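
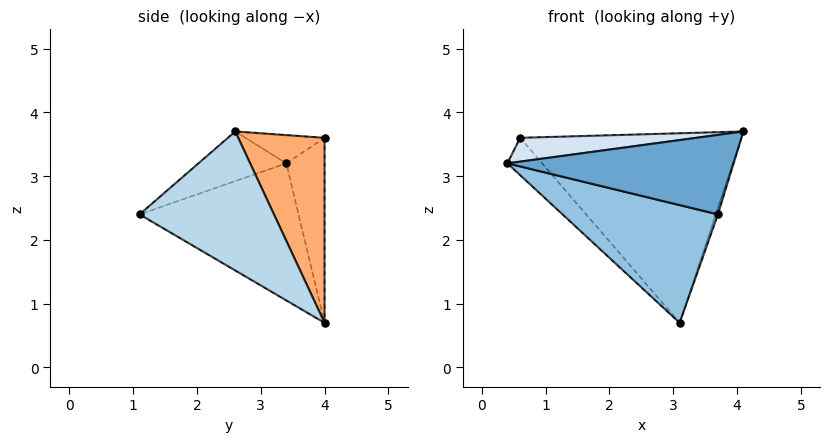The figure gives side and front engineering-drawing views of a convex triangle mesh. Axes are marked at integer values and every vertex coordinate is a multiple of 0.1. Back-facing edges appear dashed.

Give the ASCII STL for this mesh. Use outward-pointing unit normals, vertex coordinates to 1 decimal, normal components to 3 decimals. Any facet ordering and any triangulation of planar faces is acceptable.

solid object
 facet normal -0.233 -0.601 0.765
  outer loop
   vertex 3.7 1.1 2.4
   vertex 4.1 2.6 3.7
   vertex 0.4 3.4 3.2
  endloop
 endfacet
 facet normal -0.521 -0.509 -0.685
  outer loop
   vertex 3.1 4.0 0.7
   vertex 3.7 1.1 2.4
   vertex 0.4 3.4 3.2
  endloop
 endfacet
 facet normal 0.951 0.015 -0.310
  outer loop
   vertex 3.1 4.0 0.7
   vertex 4.1 2.6 3.7
   vertex 3.7 1.1 2.4
  endloop
 endfacet
 facet normal -0.220 -0.489 0.844
  outer loop
   vertex 0.6 4.0 3.6
   vertex 0.4 3.4 3.2
   vertex 4.1 2.6 3.7
  endloop
 endfacet
 facet normal -0.624 0.567 -0.538
  outer loop
   vertex 0.6 4.0 3.6
   vertex 3.1 4.0 0.7
   vertex 0.4 3.4 3.2
  endloop
 endfacet
 facet normal 0.347 0.889 0.299
  outer loop
   vertex 0.6 4.0 3.6
   vertex 4.1 2.6 3.7
   vertex 3.1 4.0 0.7
  endloop
 endfacet
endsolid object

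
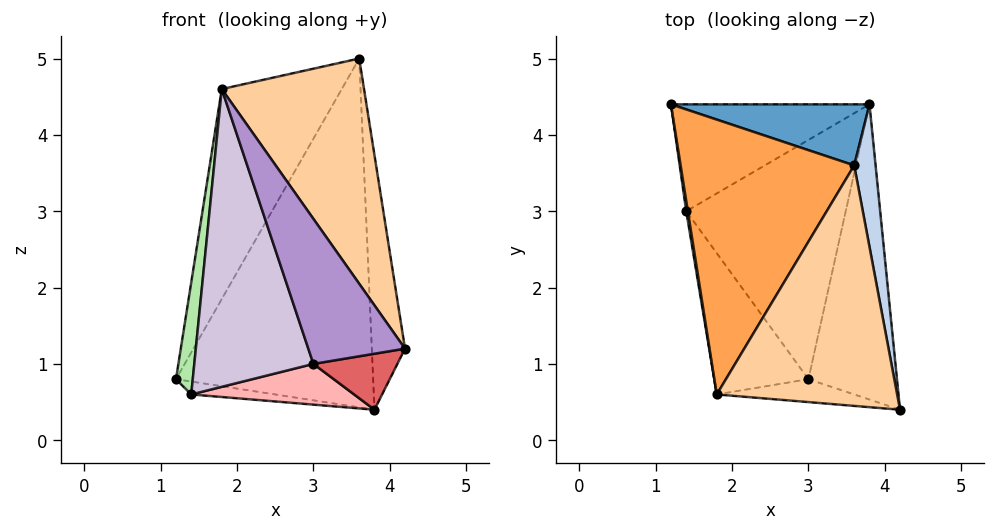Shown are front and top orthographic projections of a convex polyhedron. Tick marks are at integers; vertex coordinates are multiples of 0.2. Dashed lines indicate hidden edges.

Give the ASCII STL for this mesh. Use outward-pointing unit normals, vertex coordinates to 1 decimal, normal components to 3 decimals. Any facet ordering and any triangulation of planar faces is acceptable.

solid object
 facet normal 0.027 0.985 0.172
  outer loop
   vertex 3.6 3.6 5.0
   vertex 3.8 4.4 0.4
   vertex 1.2 4.4 0.8
  endloop
 endfacet
 facet normal 0.992 0.112 0.063
  outer loop
   vertex 3.6 3.6 5.0
   vertex 4.2 0.4 1.2
   vertex 3.8 4.4 0.4
  endloop
 endfacet
 facet normal -0.765 0.391 0.512
  outer loop
   vertex 1.8 0.6 4.6
   vertex 3.6 3.6 5.0
   vertex 1.2 4.4 0.8
  endloop
 endfacet
 facet normal 0.699 -0.489 0.522
  outer loop
   vertex 1.8 0.6 4.6
   vertex 4.2 0.4 1.2
   vertex 3.6 3.6 5.0
  endloop
 endfacet
 facet normal -0.151 0.119 -0.981
  outer loop
   vertex 1.4 3.0 0.6
   vertex 1.2 4.4 0.8
   vertex 3.8 4.4 0.4
  endloop
 endfacet
 facet normal -0.990 -0.143 0.013
  outer loop
   vertex 1.4 3.0 0.6
   vertex 1.8 0.6 4.6
   vertex 1.2 4.4 0.8
  endloop
 endfacet
 facet normal 0.101 -0.185 -0.977
  outer loop
   vertex 3.0 0.8 1.0
   vertex 3.8 4.4 0.4
   vertex 4.2 0.4 1.2
  endloop
 endfacet
 facet normal 0.016 -0.168 -0.986
  outer loop
   vertex 3.0 0.8 1.0
   vertex 1.4 3.0 0.6
   vertex 3.8 4.4 0.4
  endloop
 endfacet
 facet normal -0.290 -0.945 -0.149
  outer loop
   vertex 3.0 0.8 1.0
   vertex 4.2 0.4 1.2
   vertex 1.8 0.6 4.6
  endloop
 endfacet
 facet normal -0.750 -0.597 -0.283
  outer loop
   vertex 3.0 0.8 1.0
   vertex 1.8 0.6 4.6
   vertex 1.4 3.0 0.6
  endloop
 endfacet
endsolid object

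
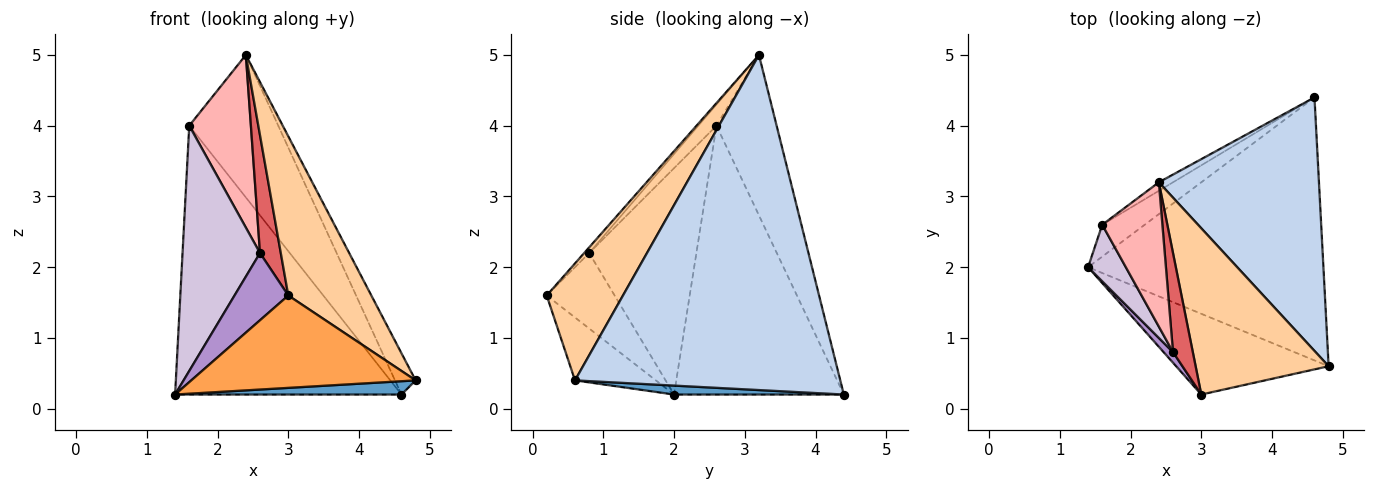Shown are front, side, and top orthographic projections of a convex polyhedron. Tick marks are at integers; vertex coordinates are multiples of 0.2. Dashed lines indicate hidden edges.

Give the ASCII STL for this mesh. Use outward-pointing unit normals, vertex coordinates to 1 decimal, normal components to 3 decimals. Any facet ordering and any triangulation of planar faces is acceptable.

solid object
 facet normal 0.038 -0.051 -0.998
  outer loop
   vertex 4.6 4.4 0.2
   vertex 4.8 0.6 0.4
   vertex 1.4 2.0 0.2
  endloop
 endfacet
 facet normal 0.900 0.070 0.430
  outer loop
   vertex 2.4 3.2 5.0
   vertex 4.8 0.6 0.4
   vertex 4.6 4.4 0.2
  endloop
 endfacet
 facet normal -0.262 -0.727 -0.635
  outer loop
   vertex 3.0 0.2 1.6
   vertex 1.4 2.0 0.2
   vertex 4.8 0.6 0.4
  endloop
 endfacet
 facet normal 0.536 -0.584 0.610
  outer loop
   vertex 3.0 0.2 1.6
   vertex 4.8 0.6 0.4
   vertex 2.4 3.2 5.0
  endloop
 endfacet
 facet normal -0.597 0.796 -0.094
  outer loop
   vertex 1.6 2.6 4.0
   vertex 4.6 4.4 0.2
   vertex 1.4 2.0 0.2
  endloop
 endfacet
 facet normal -0.559 0.828 -0.049
  outer loop
   vertex 1.6 2.6 4.0
   vertex 2.4 3.2 5.0
   vertex 4.6 4.4 0.2
  endloop
 endfacet
 facet normal -0.181 -0.753 0.633
  outer loop
   vertex 2.6 0.8 2.2
   vertex 3.0 0.2 1.6
   vertex 2.4 3.2 5.0
  endloop
 endfacet
 facet normal -0.221 -0.748 0.626
  outer loop
   vertex 2.6 0.8 2.2
   vertex 2.4 3.2 5.0
   vertex 1.6 2.6 4.0
  endloop
 endfacet
 facet normal -0.780 -0.618 0.098
  outer loop
   vertex 2.6 0.8 2.2
   vertex 1.4 2.0 0.2
   vertex 3.0 0.2 1.6
  endloop
 endfacet
 facet normal -0.803 -0.580 0.134
  outer loop
   vertex 2.6 0.8 2.2
   vertex 1.6 2.6 4.0
   vertex 1.4 2.0 0.2
  endloop
 endfacet
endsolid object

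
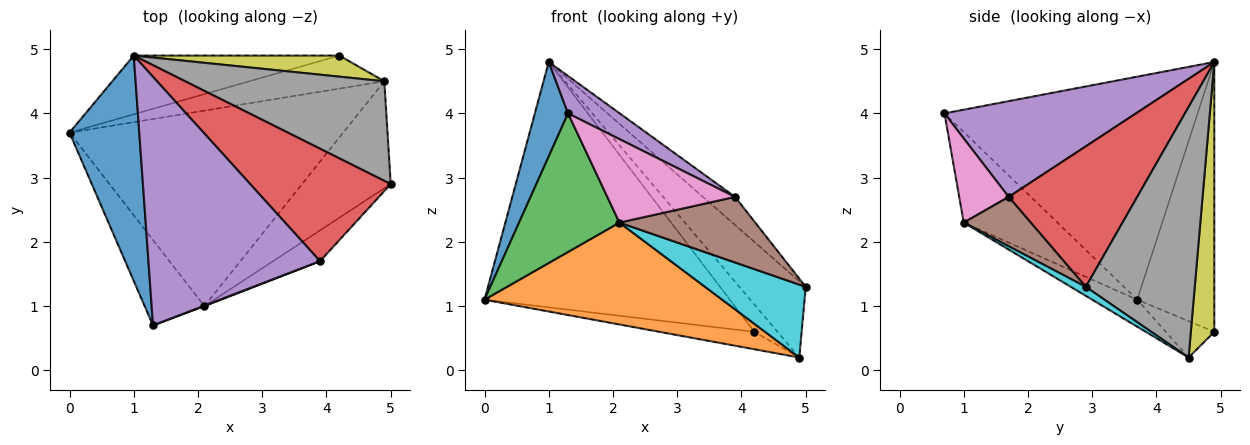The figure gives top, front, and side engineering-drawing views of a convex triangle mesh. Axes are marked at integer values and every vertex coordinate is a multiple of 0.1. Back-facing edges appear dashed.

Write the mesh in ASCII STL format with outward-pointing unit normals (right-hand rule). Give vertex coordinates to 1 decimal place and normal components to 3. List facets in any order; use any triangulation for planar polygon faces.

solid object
 facet normal -0.947 -0.124 0.296
  outer loop
   vertex 1.0 4.9 4.8
   vertex 0.0 3.7 1.1
   vertex 1.3 0.7 4.0
  endloop
 endfacet
 facet normal -0.292 0.930 -0.223
  outer loop
   vertex 4.2 4.9 0.6
   vertex 0.0 3.7 1.1
   vertex 1.0 4.9 4.8
  endloop
 endfacet
 facet normal -0.622 -0.666 -0.410
  outer loop
   vertex 2.1 1.0 2.3
   vertex 1.3 0.7 4.0
   vertex 0.0 3.7 1.1
  endloop
 endfacet
 facet normal 0.696 0.174 0.696
  outer loop
   vertex 3.9 1.7 2.7
   vertex 5.0 2.9 1.3
   vertex 1.0 4.9 4.8
  endloop
 endfacet
 facet normal 0.483 -0.130 0.866
  outer loop
   vertex 3.9 1.7 2.7
   vertex 1.0 4.9 4.8
   vertex 1.3 0.7 4.0
  endloop
 endfacet
 facet normal 0.408 -0.827 -0.388
  outer loop
   vertex 3.9 1.7 2.7
   vertex 2.1 1.0 2.3
   vertex 5.0 2.9 1.3
  endloop
 endfacet
 facet normal 0.361 -0.932 0.006
  outer loop
   vertex 3.9 1.7 2.7
   vertex 1.3 0.7 4.0
   vertex 2.1 1.0 2.3
  endloop
 endfacet
 facet normal 0.707 0.430 0.562
  outer loop
   vertex 4.9 4.5 0.2
   vertex 1.0 4.9 4.8
   vertex 5.0 2.9 1.3
  endloop
 endfacet
 facet normal 0.625 0.618 0.476
  outer loop
   vertex 4.9 4.5 0.2
   vertex 4.2 4.9 0.6
   vertex 1.0 4.9 4.8
  endloop
 endfacet
 facet normal 0.084 -0.561 -0.824
  outer loop
   vertex 4.9 4.5 0.2
   vertex 5.0 2.9 1.3
   vertex 2.1 1.0 2.3
  endloop
 endfacet
 facet normal -0.232 0.454 -0.860
  outer loop
   vertex 4.9 4.5 0.2
   vertex 0.0 3.7 1.1
   vertex 4.2 4.9 0.6
  endloop
 endfacet
 facet normal -0.087 -0.460 -0.883
  outer loop
   vertex 4.9 4.5 0.2
   vertex 2.1 1.0 2.3
   vertex 0.0 3.7 1.1
  endloop
 endfacet
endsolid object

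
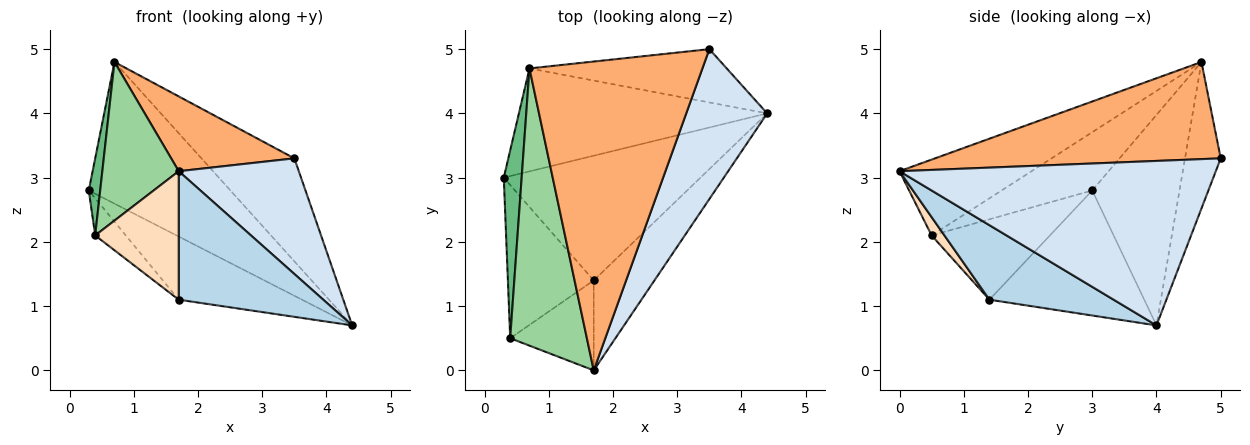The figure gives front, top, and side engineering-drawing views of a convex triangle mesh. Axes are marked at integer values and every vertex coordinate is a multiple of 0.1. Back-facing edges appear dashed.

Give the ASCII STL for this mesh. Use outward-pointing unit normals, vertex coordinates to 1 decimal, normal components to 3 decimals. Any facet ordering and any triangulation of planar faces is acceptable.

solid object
 facet normal -0.446 0.724 -0.526
  outer loop
   vertex 0.7 4.7 4.8
   vertex 4.4 4.0 0.7
   vertex 0.3 3.0 2.8
  endloop
 endfacet
 facet normal -0.493 0.393 -0.776
  outer loop
   vertex 1.7 1.4 1.1
   vertex 0.3 3.0 2.8
   vertex 4.4 4.0 0.7
  endloop
 endfacet
 facet normal 0.576 -0.670 -0.469
  outer loop
   vertex 1.7 1.4 1.1
   vertex 4.4 4.0 0.7
   vertex 1.7 0.0 3.1
  endloop
 endfacet
 facet normal 0.849 -0.322 0.418
  outer loop
   vertex 3.5 5.0 3.3
   vertex 1.7 0.0 3.1
   vertex 4.4 4.0 0.7
  endloop
 endfacet
 facet normal -0.323 0.840 -0.435
  outer loop
   vertex 3.5 5.0 3.3
   vertex 4.4 4.0 0.7
   vertex 0.7 4.7 4.8
  endloop
 endfacet
 facet normal 0.479 -0.207 0.853
  outer loop
   vertex 3.5 5.0 3.3
   vertex 0.7 4.7 4.8
   vertex 1.7 0.0 3.1
  endloop
 endfacet
 facet normal -0.673 0.174 -0.719
  outer loop
   vertex 0.4 0.5 2.1
   vertex 0.3 3.0 2.8
   vertex 1.7 1.4 1.1
  endloop
 endfacet
 facet normal 0.125 -0.813 -0.569
  outer loop
   vertex 0.4 0.5 2.1
   vertex 1.7 1.4 1.1
   vertex 1.7 0.0 3.1
  endloop
 endfacet
 facet normal -0.949 -0.120 0.291
  outer loop
   vertex 0.4 0.5 2.1
   vertex 0.7 4.7 4.8
   vertex 0.3 3.0 2.8
  endloop
 endfacet
 facet normal -0.651 -0.377 0.659
  outer loop
   vertex 0.4 0.5 2.1
   vertex 1.7 0.0 3.1
   vertex 0.7 4.7 4.8
  endloop
 endfacet
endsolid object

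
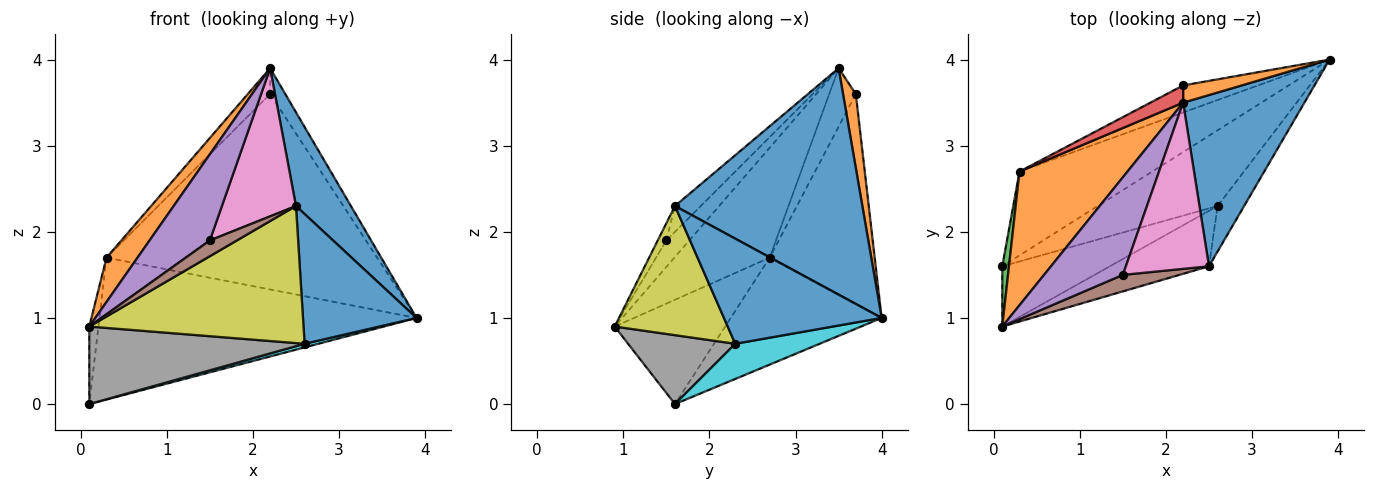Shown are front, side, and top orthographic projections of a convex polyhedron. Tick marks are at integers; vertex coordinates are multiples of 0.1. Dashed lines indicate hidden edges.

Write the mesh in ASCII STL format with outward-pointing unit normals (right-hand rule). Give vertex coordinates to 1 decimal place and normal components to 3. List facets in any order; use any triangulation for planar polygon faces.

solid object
 facet normal 0.853 -0.250 0.457
  outer loop
   vertex 2.5 1.6 2.3
   vertex 3.9 4.0 1.0
   vertex 2.2 3.5 3.9
  endloop
 endfacet
 facet normal -0.695 -0.226 0.682
  outer loop
   vertex 0.3 2.7 1.7
   vertex 0.1 0.9 0.9
   vertex 2.2 3.5 3.9
  endloop
 endfacet
 facet normal -0.995 0.082 0.064
  outer loop
   vertex 0.3 2.7 1.7
   vertex 0.1 1.6 0.0
   vertex 0.1 0.9 0.9
  endloop
 endfacet
 facet normal -0.379 0.797 -0.471
  outer loop
   vertex 0.3 2.7 1.7
   vertex 3.9 4.0 1.0
   vertex 0.1 1.6 0.0
  endloop
 endfacet
 facet normal -0.244 -0.642 0.727
  outer loop
   vertex 1.5 1.5 1.9
   vertex 2.2 3.5 3.9
   vertex 0.1 0.9 0.9
  endloop
 endfacet
 facet normal -0.215 -0.675 0.706
  outer loop
   vertex 1.5 1.5 1.9
   vertex 0.1 0.9 0.9
   vertex 2.5 1.6 2.3
  endloop
 endfacet
 facet normal -0.226 -0.648 0.727
  outer loop
   vertex 1.5 1.5 1.9
   vertex 2.5 1.6 2.3
   vertex 2.2 3.5 3.9
  endloop
 endfacet
 facet normal 0.366 -0.735 -0.571
  outer loop
   vertex 2.6 2.3 0.7
   vertex 0.1 0.9 0.9
   vertex 0.1 1.6 0.0
  endloop
 endfacet
 facet normal 0.439 -0.833 -0.337
  outer loop
   vertex 2.6 2.3 0.7
   vertex 2.5 1.6 2.3
   vertex 0.1 0.9 0.9
  endloop
 endfacet
 facet normal 0.281 -0.046 -0.959
  outer loop
   vertex 2.6 2.3 0.7
   vertex 0.1 1.6 0.0
   vertex 3.9 4.0 1.0
  endloop
 endfacet
 facet normal 0.795 -0.572 -0.201
  outer loop
   vertex 2.6 2.3 0.7
   vertex 3.9 4.0 1.0
   vertex 2.5 1.6 2.3
  endloop
 endfacet
 facet normal 0.574 0.681 0.454
  outer loop
   vertex 2.2 3.7 3.6
   vertex 2.2 3.5 3.9
   vertex 3.9 4.0 1.0
  endloop
 endfacet
 facet normal -0.359 0.925 -0.128
  outer loop
   vertex 2.2 3.7 3.6
   vertex 3.9 4.0 1.0
   vertex 0.3 2.7 1.7
  endloop
 endfacet
 facet normal -0.704 0.591 0.394
  outer loop
   vertex 2.2 3.7 3.6
   vertex 0.3 2.7 1.7
   vertex 2.2 3.5 3.9
  endloop
 endfacet
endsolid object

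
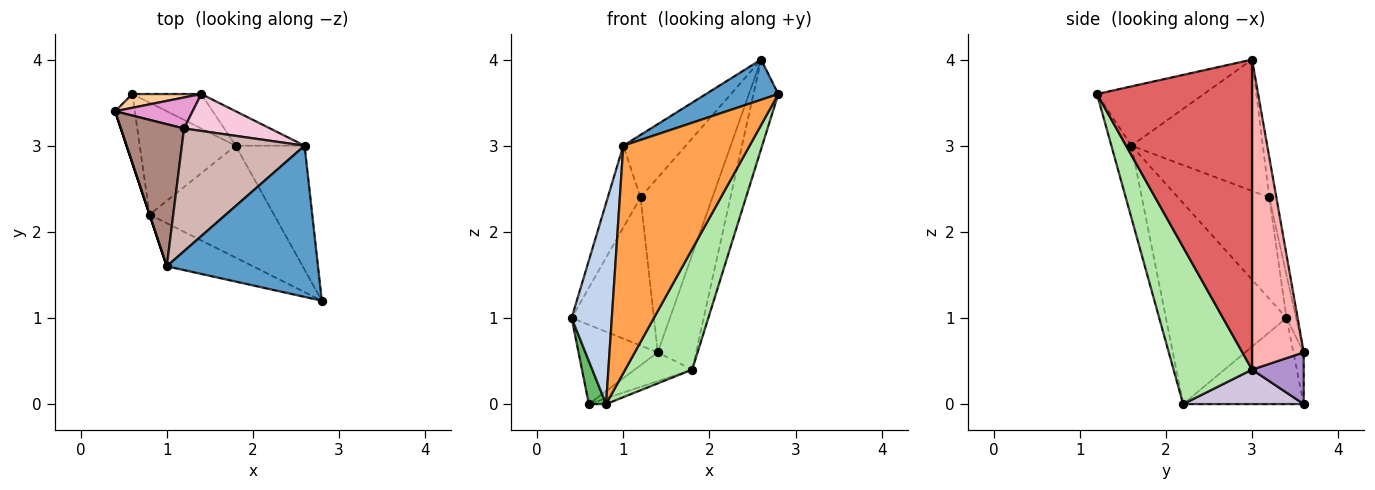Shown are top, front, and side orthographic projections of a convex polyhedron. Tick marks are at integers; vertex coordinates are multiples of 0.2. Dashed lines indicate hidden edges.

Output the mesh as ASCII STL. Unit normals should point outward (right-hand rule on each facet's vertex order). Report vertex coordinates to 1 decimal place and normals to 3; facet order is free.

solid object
 facet normal -0.355 -0.240 0.904
  outer loop
   vertex 1.0 1.6 3.0
   vertex 2.8 1.2 3.6
   vertex 2.6 3.0 4.0
  endloop
 endfacet
 facet normal -0.949 -0.316 0.000
  outer loop
   vertex 1.0 1.6 3.0
   vertex 0.4 3.4 1.0
   vertex 0.8 2.2 0.0
  endloop
 endfacet
 facet normal -0.154 -0.971 -0.184
  outer loop
   vertex 1.0 1.6 3.0
   vertex 0.8 2.2 0.0
   vertex 2.8 1.2 3.6
  endloop
 endfacet
 facet normal -0.127 0.977 0.170
  outer loop
   vertex 0.6 3.6 0.0
   vertex 0.4 3.4 1.0
   vertex 1.4 3.6 0.6
  endloop
 endfacet
 facet normal -0.966 -0.138 -0.221
  outer loop
   vertex 0.6 3.6 0.0
   vertex 0.8 2.2 0.0
   vertex 0.4 3.4 1.0
  endloop
 endfacet
 facet normal 0.651 -0.556 -0.516
  outer loop
   vertex 1.8 3.0 0.4
   vertex 2.8 1.2 3.6
   vertex 0.8 2.2 0.0
  endloop
 endfacet
 facet normal 0.964 0.155 -0.214
  outer loop
   vertex 1.8 3.0 0.4
   vertex 2.6 3.0 4.0
   vertex 2.8 1.2 3.6
  endloop
 endfacet
 facet normal 0.791 0.586 -0.176
  outer loop
   vertex 1.8 3.0 0.4
   vertex 1.4 3.6 0.6
   vertex 2.6 3.0 4.0
  endloop
 endfacet
 facet normal 0.499 0.555 -0.666
  outer loop
   vertex 1.8 3.0 0.4
   vertex 0.6 3.6 0.0
   vertex 1.4 3.6 0.6
  endloop
 endfacet
 facet normal 0.337 0.048 -0.940
  outer loop
   vertex 1.8 3.0 0.4
   vertex 0.8 2.2 0.0
   vertex 0.6 3.6 0.0
  endloop
 endfacet
 facet normal -0.812 0.291 0.506
  outer loop
   vertex 1.2 3.2 2.4
   vertex 0.4 3.4 1.0
   vertex 1.0 1.6 3.0
  endloop
 endfacet
 facet normal -0.690 0.328 0.645
  outer loop
   vertex 1.2 3.2 2.4
   vertex 1.0 1.6 3.0
   vertex 2.6 3.0 4.0
  endloop
 endfacet
 facet normal -0.113 0.973 0.204
  outer loop
   vertex 1.2 3.2 2.4
   vertex 1.4 3.6 0.6
   vertex 0.4 3.4 1.0
  endloop
 endfacet
 facet normal -0.096 0.974 0.206
  outer loop
   vertex 1.2 3.2 2.4
   vertex 2.6 3.0 4.0
   vertex 1.4 3.6 0.6
  endloop
 endfacet
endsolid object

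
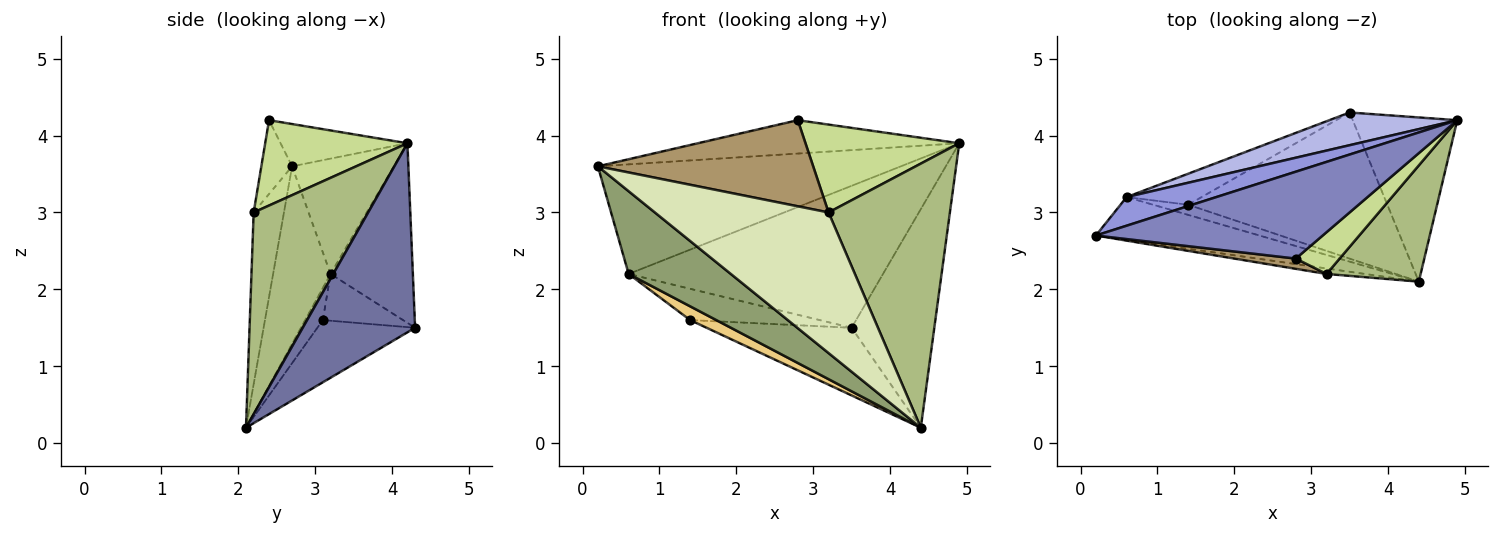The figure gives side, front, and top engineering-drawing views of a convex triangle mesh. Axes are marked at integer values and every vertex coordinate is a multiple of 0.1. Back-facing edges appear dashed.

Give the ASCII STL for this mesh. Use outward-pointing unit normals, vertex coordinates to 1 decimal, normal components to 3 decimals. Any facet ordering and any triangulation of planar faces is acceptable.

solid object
 facet normal 0.736 0.541 -0.407
  outer loop
   vertex 3.5 4.3 1.5
   vertex 4.9 4.2 3.9
   vertex 4.4 2.1 0.2
  endloop
 endfacet
 facet normal -0.171 0.353 0.920
  outer loop
   vertex 2.8 2.4 4.2
   vertex 4.9 4.2 3.9
   vertex 0.2 2.7 3.6
  endloop
 endfacet
 facet normal -0.309 0.920 0.240
  outer loop
   vertex 0.6 3.2 2.2
   vertex 0.2 2.7 3.6
   vertex 4.9 4.2 3.9
  endloop
 endfacet
 facet normal -0.301 0.929 0.214
  outer loop
   vertex 0.6 3.2 2.2
   vertex 4.9 4.2 3.9
   vertex 3.5 4.3 1.5
  endloop
 endfacet
 facet normal -0.447 -0.795 -0.411
  outer loop
   vertex 0.6 3.2 2.2
   vertex 4.4 2.1 0.2
   vertex 0.2 2.7 3.6
  endloop
 endfacet
 facet normal 0.654 -0.693 0.305
  outer loop
   vertex 3.2 2.2 3.0
   vertex 4.4 2.1 0.2
   vertex 4.9 4.2 3.9
  endloop
 endfacet
 facet normal 0.641 -0.693 0.329
  outer loop
   vertex 3.2 2.2 3.0
   vertex 4.9 4.2 3.9
   vertex 2.8 2.4 4.2
  endloop
 endfacet
 facet normal -0.172 -0.984 -0.038
  outer loop
   vertex 3.2 2.2 3.0
   vertex 0.2 2.7 3.6
   vertex 4.4 2.1 0.2
  endloop
 endfacet
 facet normal -0.140 -0.983 0.117
  outer loop
   vertex 3.2 2.2 3.0
   vertex 2.8 2.4 4.2
   vertex 0.2 2.7 3.6
  endloop
 endfacet
 facet normal -0.273 0.404 -0.873
  outer loop
   vertex 1.4 3.1 1.6
   vertex 3.5 4.3 1.5
   vertex 4.4 2.1 0.2
  endloop
 endfacet
 facet normal -0.479 -0.707 -0.520
  outer loop
   vertex 1.4 3.1 1.6
   vertex 4.4 2.1 0.2
   vertex 0.6 3.2 2.2
  endloop
 endfacet
 facet normal -0.402 0.650 -0.645
  outer loop
   vertex 1.4 3.1 1.6
   vertex 0.6 3.2 2.2
   vertex 3.5 4.3 1.5
  endloop
 endfacet
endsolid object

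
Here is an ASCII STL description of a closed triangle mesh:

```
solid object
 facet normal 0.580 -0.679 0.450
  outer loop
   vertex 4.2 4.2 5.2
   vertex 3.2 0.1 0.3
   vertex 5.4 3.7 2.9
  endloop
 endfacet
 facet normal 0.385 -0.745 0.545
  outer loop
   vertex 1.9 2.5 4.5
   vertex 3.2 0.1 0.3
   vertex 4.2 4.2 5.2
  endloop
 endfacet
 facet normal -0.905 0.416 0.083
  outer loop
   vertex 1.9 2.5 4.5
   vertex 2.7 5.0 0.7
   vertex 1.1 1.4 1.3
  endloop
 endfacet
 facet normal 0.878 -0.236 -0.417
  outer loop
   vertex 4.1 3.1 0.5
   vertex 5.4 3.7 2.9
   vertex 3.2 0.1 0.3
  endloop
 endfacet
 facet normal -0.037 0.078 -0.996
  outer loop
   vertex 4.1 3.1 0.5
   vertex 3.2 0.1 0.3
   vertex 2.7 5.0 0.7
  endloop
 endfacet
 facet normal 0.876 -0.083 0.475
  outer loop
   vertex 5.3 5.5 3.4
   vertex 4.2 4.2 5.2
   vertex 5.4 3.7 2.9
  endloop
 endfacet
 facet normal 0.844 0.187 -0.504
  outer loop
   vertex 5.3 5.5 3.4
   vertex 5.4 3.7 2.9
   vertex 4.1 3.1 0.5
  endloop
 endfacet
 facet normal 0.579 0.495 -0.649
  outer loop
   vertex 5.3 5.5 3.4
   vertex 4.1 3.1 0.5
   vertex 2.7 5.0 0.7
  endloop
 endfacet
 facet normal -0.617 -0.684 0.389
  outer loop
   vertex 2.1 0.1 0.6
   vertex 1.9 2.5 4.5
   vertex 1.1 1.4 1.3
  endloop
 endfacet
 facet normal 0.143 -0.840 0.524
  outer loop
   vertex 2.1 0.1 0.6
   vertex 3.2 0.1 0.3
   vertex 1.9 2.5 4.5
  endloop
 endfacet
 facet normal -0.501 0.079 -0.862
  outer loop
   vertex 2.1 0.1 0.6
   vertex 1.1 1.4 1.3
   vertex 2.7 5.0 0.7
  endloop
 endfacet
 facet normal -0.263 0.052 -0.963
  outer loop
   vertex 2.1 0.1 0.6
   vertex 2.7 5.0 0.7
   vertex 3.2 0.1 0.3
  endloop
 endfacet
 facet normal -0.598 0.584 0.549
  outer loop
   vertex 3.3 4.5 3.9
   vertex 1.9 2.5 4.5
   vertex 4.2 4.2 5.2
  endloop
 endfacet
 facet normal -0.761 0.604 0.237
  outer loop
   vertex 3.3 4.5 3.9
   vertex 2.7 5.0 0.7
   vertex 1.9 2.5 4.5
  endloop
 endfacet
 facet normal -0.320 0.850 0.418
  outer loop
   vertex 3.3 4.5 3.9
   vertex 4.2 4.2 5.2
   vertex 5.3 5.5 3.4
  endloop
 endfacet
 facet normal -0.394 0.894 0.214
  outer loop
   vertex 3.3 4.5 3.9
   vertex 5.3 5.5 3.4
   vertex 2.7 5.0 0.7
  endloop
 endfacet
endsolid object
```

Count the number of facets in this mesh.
16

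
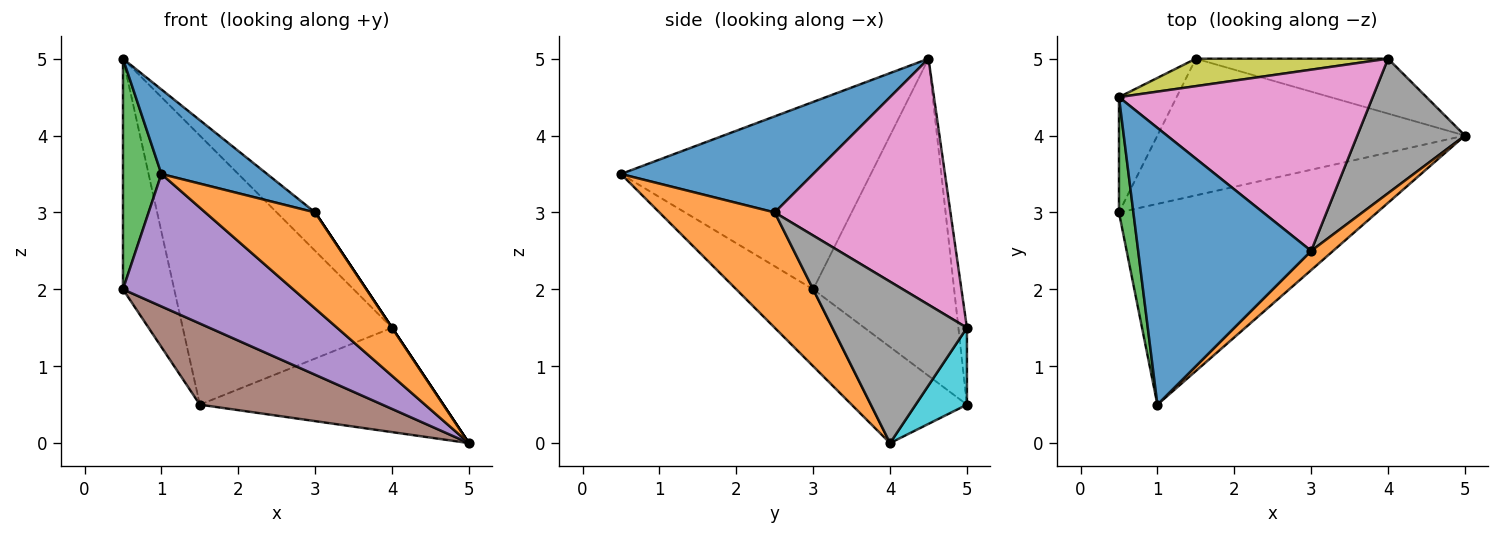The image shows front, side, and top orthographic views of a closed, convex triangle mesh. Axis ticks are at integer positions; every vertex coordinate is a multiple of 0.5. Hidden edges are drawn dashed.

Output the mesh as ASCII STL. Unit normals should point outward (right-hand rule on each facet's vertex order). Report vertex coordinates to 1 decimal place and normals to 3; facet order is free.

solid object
 facet normal 0.469 -0.258 0.845
  outer loop
   vertex 3.0 2.5 3.0
   vertex 0.5 4.5 5.0
   vertex 1.0 0.5 3.5
  endloop
 endfacet
 facet normal 0.717 -0.683 0.137
  outer loop
   vertex 3.0 2.5 3.0
   vertex 1.0 0.5 3.5
   vertex 5.0 4.0 0.0
  endloop
 endfacet
 facet normal -0.986 -0.152 0.076
  outer loop
   vertex 0.5 3.0 2.0
   vertex 1.0 0.5 3.5
   vertex 0.5 4.5 5.0
  endloop
 endfacet
 facet normal -0.926 0.337 -0.168
  outer loop
   vertex 0.5 3.0 2.0
   vertex 0.5 4.5 5.0
   vertex 1.5 5.0 0.5
  endloop
 endfacet
 facet normal -0.241 -0.534 -0.810
  outer loop
   vertex 0.5 3.0 2.0
   vertex 5.0 4.0 0.0
   vertex 1.0 0.5 3.5
  endloop
 endfacet
 facet normal -0.259 -0.493 -0.830
  outer loop
   vertex 0.5 3.0 2.0
   vertex 1.5 5.0 0.5
   vertex 5.0 4.0 0.0
  endloop
 endfacet
 facet normal 0.688 0.151 0.710
  outer loop
   vertex 4.0 5.0 1.5
   vertex 0.5 4.5 5.0
   vertex 3.0 2.5 3.0
  endloop
 endfacet
 facet normal 0.832 0.000 0.555
  outer loop
   vertex 4.0 5.0 1.5
   vertex 3.0 2.5 3.0
   vertex 5.0 4.0 0.0
  endloop
 endfacet
 facet normal -0.041 0.994 0.101
  outer loop
   vertex 4.0 5.0 1.5
   vertex 1.5 5.0 0.5
   vertex 0.5 4.5 5.0
  endloop
 endfacet
 facet normal 0.183 0.870 -0.458
  outer loop
   vertex 4.0 5.0 1.5
   vertex 5.0 4.0 0.0
   vertex 1.5 5.0 0.5
  endloop
 endfacet
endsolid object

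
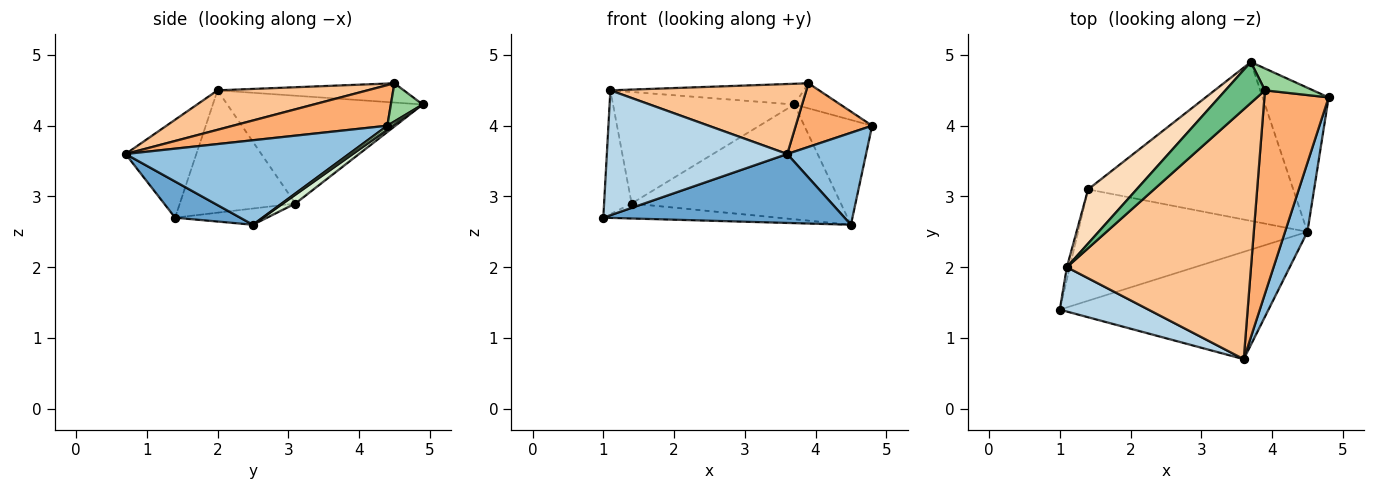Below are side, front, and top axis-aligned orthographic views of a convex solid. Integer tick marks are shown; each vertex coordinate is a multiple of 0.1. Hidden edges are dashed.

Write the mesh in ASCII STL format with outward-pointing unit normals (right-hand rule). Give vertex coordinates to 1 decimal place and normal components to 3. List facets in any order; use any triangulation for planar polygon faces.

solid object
 facet normal 0.144 -0.535 -0.833
  outer loop
   vertex 4.5 2.5 2.6
   vertex 3.6 0.7 3.6
   vertex 1.0 1.4 2.7
  endloop
 endfacet
 facet normal 0.915 -0.323 0.242
  outer loop
   vertex 4.5 2.5 2.6
   vertex 4.8 4.4 4.0
   vertex 3.6 0.7 3.6
  endloop
 endfacet
 facet normal -0.347 -0.884 0.314
  outer loop
   vertex 1.1 2.0 4.5
   vertex 1.0 1.4 2.7
   vertex 3.6 0.7 3.6
  endloop
 endfacet
 facet normal -0.973 0.232 -0.023
  outer loop
   vertex 1.4 3.1 2.9
   vertex 1.0 1.4 2.7
   vertex 1.1 2.0 4.5
  endloop
 endfacet
 facet normal -0.070 0.133 -0.989
  outer loop
   vertex 1.4 3.1 2.9
   vertex 4.5 2.5 2.6
   vertex 1.0 1.4 2.7
  endloop
 endfacet
 facet normal 0.516 -0.256 0.817
  outer loop
   vertex 3.9 4.5 4.6
   vertex 3.6 0.7 3.6
   vertex 4.8 4.4 4.0
  endloop
 endfacet
 facet normal 0.202 -0.264 0.943
  outer loop
   vertex 3.9 4.5 4.6
   vertex 1.1 2.0 4.5
   vertex 3.6 0.7 3.6
  endloop
 endfacet
 facet normal -0.696 0.646 0.313
  outer loop
   vertex 3.7 4.9 4.3
   vertex 1.4 3.1 2.9
   vertex 1.1 2.0 4.5
  endloop
 endfacet
 facet normal -0.399 0.414 0.818
  outer loop
   vertex 3.7 4.9 4.3
   vertex 1.1 2.0 4.5
   vertex 3.9 4.5 4.6
  endloop
 endfacet
 facet normal 0.463 0.668 0.583
  outer loop
   vertex 3.7 4.9 4.3
   vertex 3.9 4.5 4.6
   vertex 4.8 4.4 4.0
  endloop
 endfacet
 facet normal 0.047 0.588 -0.808
  outer loop
   vertex 3.7 4.9 4.3
   vertex 4.8 4.4 4.0
   vertex 4.5 2.5 2.6
  endloop
 endfacet
 facet normal 0.035 0.585 -0.810
  outer loop
   vertex 3.7 4.9 4.3
   vertex 4.5 2.5 2.6
   vertex 1.4 3.1 2.9
  endloop
 endfacet
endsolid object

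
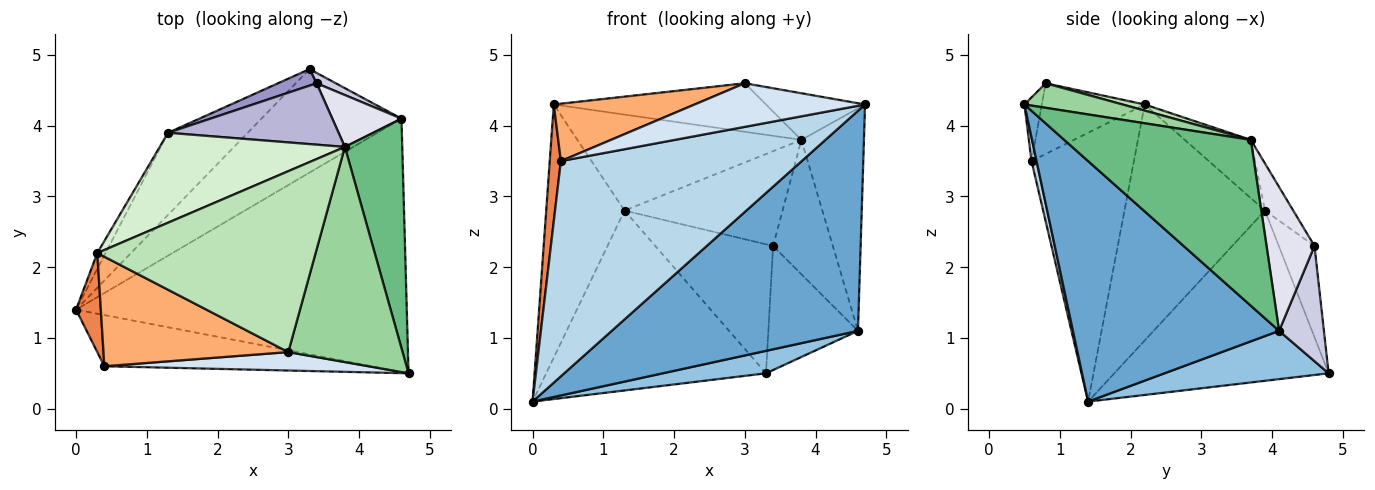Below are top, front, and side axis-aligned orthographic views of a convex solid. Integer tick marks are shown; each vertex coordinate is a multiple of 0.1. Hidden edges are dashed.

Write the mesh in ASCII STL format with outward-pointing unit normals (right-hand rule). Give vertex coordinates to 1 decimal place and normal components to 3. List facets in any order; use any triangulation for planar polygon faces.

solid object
 facet normal 0.481 -0.575 -0.662
  outer loop
   vertex 4.6 4.1 1.1
   vertex 4.7 0.5 4.3
   vertex 0.0 1.4 0.1
  endloop
 endfacet
 facet normal 0.319 -0.201 -0.926
  outer loop
   vertex 4.6 4.1 1.1
   vertex 0.0 1.4 0.1
   vertex 3.3 4.8 0.5
  endloop
 endfacet
 facet normal 0.020 -0.973 -0.231
  outer loop
   vertex 0.4 0.6 3.5
   vertex 0.0 1.4 0.1
   vertex 4.7 0.5 4.3
  endloop
 endfacet
 facet normal -0.093 -0.917 0.388
  outer loop
   vertex 0.4 0.6 3.5
   vertex 4.7 0.5 4.3
   vertex 3.0 0.8 4.6
  endloop
 endfacet
 facet normal -0.990 -0.107 0.091
  outer loop
   vertex 0.4 0.6 3.5
   vertex 0.3 2.2 4.3
   vertex 0.0 1.4 0.1
  endloop
 endfacet
 facet normal -0.321 -0.440 0.839
  outer loop
   vertex 0.4 0.6 3.5
   vertex 3.0 0.8 4.6
   vertex 0.3 2.2 4.3
  endloop
 endfacet
 facet normal -0.664 0.681 -0.311
  outer loop
   vertex 1.3 3.9 2.8
   vertex 3.3 4.8 0.5
   vertex 0.0 1.4 0.1
  endloop
 endfacet
 facet normal -0.873 0.487 -0.030
  outer loop
   vertex 1.3 3.9 2.8
   vertex 0.0 1.4 0.1
   vertex 0.3 2.2 4.3
  endloop
 endfacet
 facet normal 0.901 0.302 0.312
  outer loop
   vertex 3.8 3.7 3.8
   vertex 4.7 0.5 4.3
   vertex 4.6 4.1 1.1
  endloop
 endfacet
 facet normal 0.205 0.207 0.956
  outer loop
   vertex 3.8 3.7 3.8
   vertex 3.0 0.8 4.6
   vertex 4.7 0.5 4.3
  endloop
 endfacet
 facet normal 0.027 0.259 0.966
  outer loop
   vertex 3.8 3.7 3.8
   vertex 0.3 2.2 4.3
   vertex 3.0 0.8 4.6
  endloop
 endfacet
 facet normal -0.210 0.713 0.668
  outer loop
   vertex 3.8 3.7 3.8
   vertex 1.3 3.9 2.8
   vertex 0.3 2.2 4.3
  endloop
 endfacet
 facet normal -0.288 0.950 0.122
  outer loop
   vertex 3.4 4.6 2.3
   vertex 3.3 4.8 0.5
   vertex 1.3 3.9 2.8
  endloop
 endfacet
 facet normal -0.149 0.830 0.538
  outer loop
   vertex 3.4 4.6 2.3
   vertex 1.3 3.9 2.8
   vertex 3.8 3.7 3.8
  endloop
 endfacet
 facet normal 0.446 0.892 0.074
  outer loop
   vertex 3.4 4.6 2.3
   vertex 4.6 4.1 1.1
   vertex 3.3 4.8 0.5
  endloop
 endfacet
 facet normal 0.599 0.747 0.288
  outer loop
   vertex 3.4 4.6 2.3
   vertex 3.8 3.7 3.8
   vertex 4.6 4.1 1.1
  endloop
 endfacet
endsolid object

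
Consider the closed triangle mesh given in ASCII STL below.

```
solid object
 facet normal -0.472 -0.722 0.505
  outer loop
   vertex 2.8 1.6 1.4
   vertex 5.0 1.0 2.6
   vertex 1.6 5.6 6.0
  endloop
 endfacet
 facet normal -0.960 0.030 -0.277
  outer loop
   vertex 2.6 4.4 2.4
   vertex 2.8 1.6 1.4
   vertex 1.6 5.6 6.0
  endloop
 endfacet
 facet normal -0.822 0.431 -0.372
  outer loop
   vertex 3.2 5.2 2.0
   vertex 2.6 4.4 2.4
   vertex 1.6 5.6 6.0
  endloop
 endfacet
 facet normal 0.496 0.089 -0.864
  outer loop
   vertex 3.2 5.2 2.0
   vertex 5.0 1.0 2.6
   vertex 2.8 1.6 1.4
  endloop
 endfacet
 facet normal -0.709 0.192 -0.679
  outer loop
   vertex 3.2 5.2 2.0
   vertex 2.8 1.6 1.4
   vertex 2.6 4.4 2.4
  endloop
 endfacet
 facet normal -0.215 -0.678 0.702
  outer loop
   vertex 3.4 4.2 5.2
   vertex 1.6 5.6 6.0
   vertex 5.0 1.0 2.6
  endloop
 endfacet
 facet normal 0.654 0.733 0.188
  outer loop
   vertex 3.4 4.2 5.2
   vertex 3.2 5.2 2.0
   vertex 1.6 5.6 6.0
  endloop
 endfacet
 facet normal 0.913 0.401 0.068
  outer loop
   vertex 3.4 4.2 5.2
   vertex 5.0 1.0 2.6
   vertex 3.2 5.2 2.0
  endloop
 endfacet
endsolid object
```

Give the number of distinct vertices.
6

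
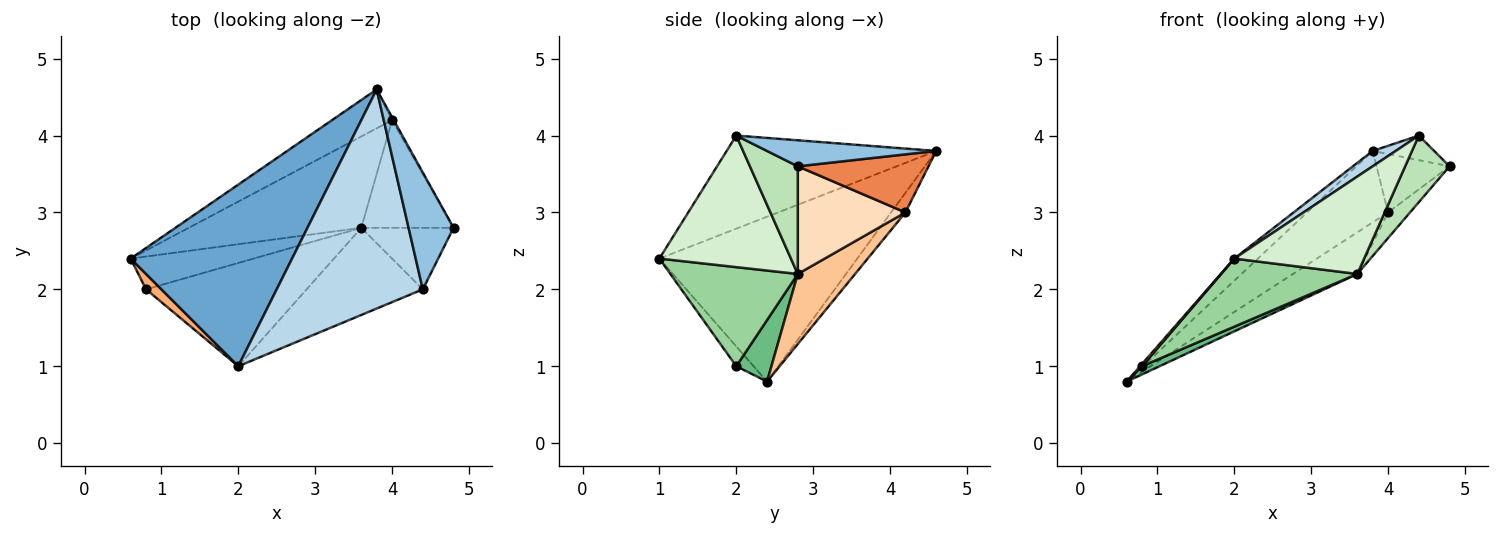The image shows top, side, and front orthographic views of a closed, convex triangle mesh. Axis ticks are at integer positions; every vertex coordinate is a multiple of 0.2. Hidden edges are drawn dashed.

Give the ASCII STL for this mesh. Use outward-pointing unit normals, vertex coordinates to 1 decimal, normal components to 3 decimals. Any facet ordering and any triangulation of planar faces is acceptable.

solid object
 facet normal -0.712 0.085 0.697
  outer loop
   vertex 2.0 1.0 2.4
   vertex 3.8 4.6 3.8
   vertex 0.6 2.4 0.8
  endloop
 endfacet
 facet normal 0.493 0.179 0.851
  outer loop
   vertex 4.4 2.0 4.0
   vertex 4.8 2.8 3.6
   vertex 3.8 4.6 3.8
  endloop
 endfacet
 facet normal -0.537 -0.059 0.842
  outer loop
   vertex 4.4 2.0 4.0
   vertex 3.8 4.6 3.8
   vertex 2.0 1.0 2.4
  endloop
 endfacet
 facet normal -0.154 0.868 -0.472
  outer loop
   vertex 4.0 4.2 3.0
   vertex 0.6 2.4 0.8
   vertex 3.8 4.6 3.8
  endloop
 endfacet
 facet normal 0.873 0.488 -0.026
  outer loop
   vertex 4.0 4.2 3.0
   vertex 3.8 4.6 3.8
   vertex 4.8 2.8 3.6
  endloop
 endfacet
 facet normal -0.786 -0.087 0.612
  outer loop
   vertex 0.8 2.0 1.0
   vertex 2.0 1.0 2.4
   vertex 0.6 2.4 0.8
  endloop
 endfacet
 facet normal 0.347 0.389 -0.854
  outer loop
   vertex 3.6 2.8 2.2
   vertex 0.6 2.4 0.8
   vertex 4.0 4.2 3.0
  endloop
 endfacet
 facet normal 0.750 0.153 -0.643
  outer loop
   vertex 3.6 2.8 2.2
   vertex 4.0 4.2 3.0
   vertex 4.8 2.8 3.6
  endloop
 endfacet
 facet normal 0.436 -0.218 -0.873
  outer loop
   vertex 3.6 2.8 2.2
   vertex 0.8 2.0 1.0
   vertex 0.6 2.4 0.8
  endloop
 endfacet
 facet normal 0.458 -0.489 -0.742
  outer loop
   vertex 3.6 2.8 2.2
   vertex 2.0 1.0 2.4
   vertex 0.8 2.0 1.0
  endloop
 endfacet
 facet normal 0.621 -0.576 -0.532
  outer loop
   vertex 3.6 2.8 2.2
   vertex 4.8 2.8 3.6
   vertex 4.4 2.0 4.0
  endloop
 endfacet
 facet normal 0.603 -0.595 -0.532
  outer loop
   vertex 3.6 2.8 2.2
   vertex 4.4 2.0 4.0
   vertex 2.0 1.0 2.4
  endloop
 endfacet
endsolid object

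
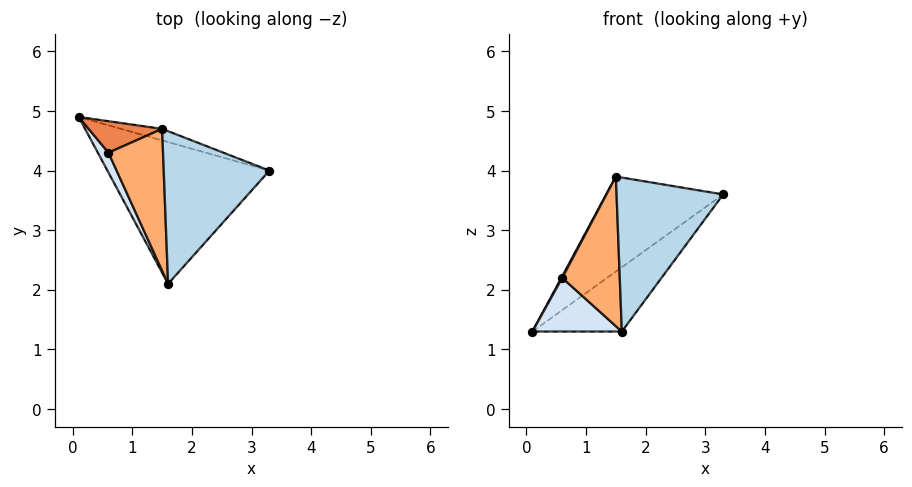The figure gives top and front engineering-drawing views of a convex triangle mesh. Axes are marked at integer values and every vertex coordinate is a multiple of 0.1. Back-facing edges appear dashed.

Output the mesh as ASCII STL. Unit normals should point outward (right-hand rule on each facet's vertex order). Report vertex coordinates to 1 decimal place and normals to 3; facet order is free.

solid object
 facet normal 0.610 0.327 -0.721
  outer loop
   vertex 1.6 2.1 1.3
   vertex 0.1 4.9 1.3
   vertex 3.3 4.0 3.6
  endloop
 endfacet
 facet normal 0.344 0.932 -0.113
  outer loop
   vertex 1.5 4.7 3.9
   vertex 3.3 4.0 3.6
   vertex 0.1 4.9 1.3
  endloop
 endfacet
 facet normal -0.157 -0.701 0.695
  outer loop
   vertex 1.5 4.7 3.9
   vertex 1.6 2.1 1.3
   vertex 3.3 4.0 3.6
  endloop
 endfacet
 facet normal -0.868 -0.465 0.172
  outer loop
   vertex 0.6 4.3 2.2
   vertex 0.1 4.9 1.3
   vertex 1.6 2.1 1.3
  endloop
 endfacet
 facet normal -0.881 -0.026 0.472
  outer loop
   vertex 0.6 4.3 2.2
   vertex 1.5 4.7 3.9
   vertex 0.1 4.9 1.3
  endloop
 endfacet
 facet normal -0.699 -0.519 0.492
  outer loop
   vertex 0.6 4.3 2.2
   vertex 1.6 2.1 1.3
   vertex 1.5 4.7 3.9
  endloop
 endfacet
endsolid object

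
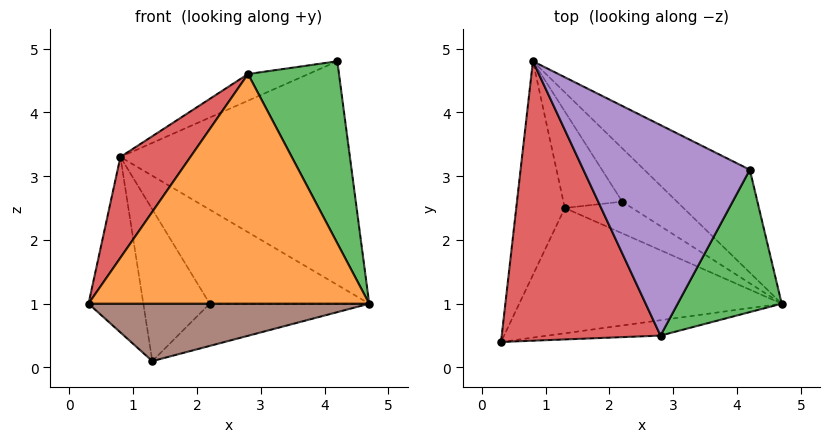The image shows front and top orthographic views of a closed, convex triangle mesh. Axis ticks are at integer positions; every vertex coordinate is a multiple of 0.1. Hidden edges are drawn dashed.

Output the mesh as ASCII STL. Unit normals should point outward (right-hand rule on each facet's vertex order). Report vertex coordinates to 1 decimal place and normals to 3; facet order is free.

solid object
 facet normal 0.538 0.766 -0.352
  outer loop
   vertex 4.2 3.1 4.8
   vertex 4.7 1.0 1.0
   vertex 0.8 4.8 3.3
  endloop
 endfacet
 facet normal 0.135 -0.989 -0.066
  outer loop
   vertex 2.8 0.5 4.6
   vertex 0.3 0.4 1.0
   vertex 4.7 1.0 1.0
  endloop
 endfacet
 facet normal 0.809 -0.463 0.362
  outer loop
   vertex 2.8 0.5 4.6
   vertex 4.7 1.0 1.0
   vertex 4.2 3.1 4.8
  endloop
 endfacet
 facet normal -0.802 -0.203 0.562
  outer loop
   vertex 2.8 0.5 4.6
   vertex 0.8 4.8 3.3
   vertex 0.3 0.4 1.0
  endloop
 endfacet
 facet normal -0.351 0.118 0.929
  outer loop
   vertex 2.8 0.5 4.6
   vertex 4.2 3.1 4.8
   vertex 0.8 4.8 3.3
  endloop
 endfacet
 facet normal 0.057 -0.416 -0.908
  outer loop
   vertex 1.3 2.5 0.1
   vertex 4.7 1.0 1.0
   vertex 0.3 0.4 1.0
  endloop
 endfacet
 facet normal -0.897 0.281 -0.342
  outer loop
   vertex 1.3 2.5 0.1
   vertex 0.3 0.4 1.0
   vertex 0.8 4.8 3.3
  endloop
 endfacet
 facet normal 0.486 0.760 -0.431
  outer loop
   vertex 2.2 2.6 1.0
   vertex 0.8 4.8 3.3
   vertex 4.7 1.0 1.0
  endloop
 endfacet
 facet normal 0.456 0.712 -0.535
  outer loop
   vertex 2.2 2.6 1.0
   vertex 4.7 1.0 1.0
   vertex 1.3 2.5 0.1
  endloop
 endfacet
 facet normal 0.405 0.771 -0.491
  outer loop
   vertex 2.2 2.6 1.0
   vertex 1.3 2.5 0.1
   vertex 0.8 4.8 3.3
  endloop
 endfacet
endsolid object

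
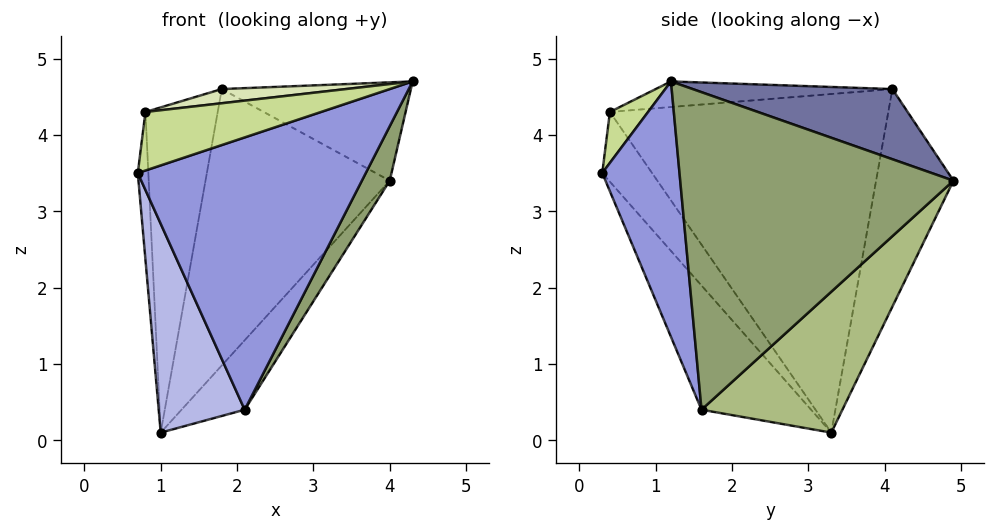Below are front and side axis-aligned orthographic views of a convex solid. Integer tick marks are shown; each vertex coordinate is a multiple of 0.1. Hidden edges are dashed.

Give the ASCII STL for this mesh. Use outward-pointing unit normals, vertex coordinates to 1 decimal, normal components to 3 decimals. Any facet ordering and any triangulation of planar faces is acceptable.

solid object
 facet normal 0.354 0.335 0.873
  outer loop
   vertex 1.8 4.1 4.6
   vertex 4.3 1.2 4.7
   vertex 4.0 4.9 3.4
  endloop
 endfacet
 facet normal -0.385 0.918 -0.095
  outer loop
   vertex 1.8 4.1 4.6
   vertex 4.0 4.9 3.4
   vertex 1.0 3.3 0.1
  endloop
 endfacet
 facet normal 0.311 -0.918 -0.245
  outer loop
   vertex 2.1 1.6 0.4
   vertex 4.3 1.2 4.7
   vertex 0.7 0.3 3.5
  endloop
 endfacet
 facet normal -0.670 -0.526 -0.523
  outer loop
   vertex 2.1 1.6 0.4
   vertex 0.7 0.3 3.5
   vertex 1.0 3.3 0.1
  endloop
 endfacet
 facet normal 0.883 -0.090 -0.460
  outer loop
   vertex 2.1 1.6 0.4
   vertex 4.0 4.9 3.4
   vertex 4.3 1.2 4.7
  endloop
 endfacet
 facet normal 0.636 0.285 -0.717
  outer loop
   vertex 2.1 1.6 0.4
   vertex 1.0 3.3 0.1
   vertex 4.0 4.9 3.4
  endloop
 endfacet
 facet normal 0.211 -0.973 0.095
  outer loop
   vertex 0.8 0.4 4.3
   vertex 0.7 0.3 3.5
   vertex 4.3 1.2 4.7
  endloop
 endfacet
 facet normal -0.101 -0.053 0.993
  outer loop
   vertex 0.8 0.4 4.3
   vertex 4.3 1.2 4.7
   vertex 1.8 4.1 4.6
  endloop
 endfacet
 facet normal -0.974 0.206 0.096
  outer loop
   vertex 0.8 0.4 4.3
   vertex 1.0 3.3 0.1
   vertex 0.7 0.3 3.5
  endloop
 endfacet
 facet normal -0.960 0.249 0.126
  outer loop
   vertex 0.8 0.4 4.3
   vertex 1.8 4.1 4.6
   vertex 1.0 3.3 0.1
  endloop
 endfacet
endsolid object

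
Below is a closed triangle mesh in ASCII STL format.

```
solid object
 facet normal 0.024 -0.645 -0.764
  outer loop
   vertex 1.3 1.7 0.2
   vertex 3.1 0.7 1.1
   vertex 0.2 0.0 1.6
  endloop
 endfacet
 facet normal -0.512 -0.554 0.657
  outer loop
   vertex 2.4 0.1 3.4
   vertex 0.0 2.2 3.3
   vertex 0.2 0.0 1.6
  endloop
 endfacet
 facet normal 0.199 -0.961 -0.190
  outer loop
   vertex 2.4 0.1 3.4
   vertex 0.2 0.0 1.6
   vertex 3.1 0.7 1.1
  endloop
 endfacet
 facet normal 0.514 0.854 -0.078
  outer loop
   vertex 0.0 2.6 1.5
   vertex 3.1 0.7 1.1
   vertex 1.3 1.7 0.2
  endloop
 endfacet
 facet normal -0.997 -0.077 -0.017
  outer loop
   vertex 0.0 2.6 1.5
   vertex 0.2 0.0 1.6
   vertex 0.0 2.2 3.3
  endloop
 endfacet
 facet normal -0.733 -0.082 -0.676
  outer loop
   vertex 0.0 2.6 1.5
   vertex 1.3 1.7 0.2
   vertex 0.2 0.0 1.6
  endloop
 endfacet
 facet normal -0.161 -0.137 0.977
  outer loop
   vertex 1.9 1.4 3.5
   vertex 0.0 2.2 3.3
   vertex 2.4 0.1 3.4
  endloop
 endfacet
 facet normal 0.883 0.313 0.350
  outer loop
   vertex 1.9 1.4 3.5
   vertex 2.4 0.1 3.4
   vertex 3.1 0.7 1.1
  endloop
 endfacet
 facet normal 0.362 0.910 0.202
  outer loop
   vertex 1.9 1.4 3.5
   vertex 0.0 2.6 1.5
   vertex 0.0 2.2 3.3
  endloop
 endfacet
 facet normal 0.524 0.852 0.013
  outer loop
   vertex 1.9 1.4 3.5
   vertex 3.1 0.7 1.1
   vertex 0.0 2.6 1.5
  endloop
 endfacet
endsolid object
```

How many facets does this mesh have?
10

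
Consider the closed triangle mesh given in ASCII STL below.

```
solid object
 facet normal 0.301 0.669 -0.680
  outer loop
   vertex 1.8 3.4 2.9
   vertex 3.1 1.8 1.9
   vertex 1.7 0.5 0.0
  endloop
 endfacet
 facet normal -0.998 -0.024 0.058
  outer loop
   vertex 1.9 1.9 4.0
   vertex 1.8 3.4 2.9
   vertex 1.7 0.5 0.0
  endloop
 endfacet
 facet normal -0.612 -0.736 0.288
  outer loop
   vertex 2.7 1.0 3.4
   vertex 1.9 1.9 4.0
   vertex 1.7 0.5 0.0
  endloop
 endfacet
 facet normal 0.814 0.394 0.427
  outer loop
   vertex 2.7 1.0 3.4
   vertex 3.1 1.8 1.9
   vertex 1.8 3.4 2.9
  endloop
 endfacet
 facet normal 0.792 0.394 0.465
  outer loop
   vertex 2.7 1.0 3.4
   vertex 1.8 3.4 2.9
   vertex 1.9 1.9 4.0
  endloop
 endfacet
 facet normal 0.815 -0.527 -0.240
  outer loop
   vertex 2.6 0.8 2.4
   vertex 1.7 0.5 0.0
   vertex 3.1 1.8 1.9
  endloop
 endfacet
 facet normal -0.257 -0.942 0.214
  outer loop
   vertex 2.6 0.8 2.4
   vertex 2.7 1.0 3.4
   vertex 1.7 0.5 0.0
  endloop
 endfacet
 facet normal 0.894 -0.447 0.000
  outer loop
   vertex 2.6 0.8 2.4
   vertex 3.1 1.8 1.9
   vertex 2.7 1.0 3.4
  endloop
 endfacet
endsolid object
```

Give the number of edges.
12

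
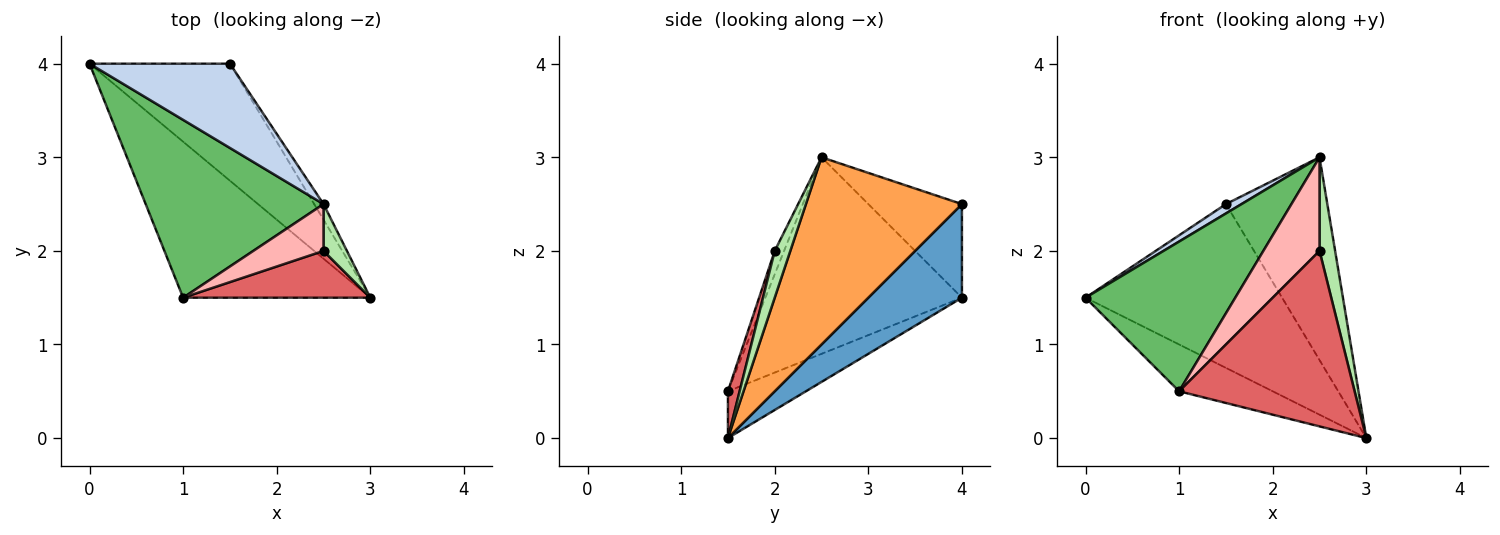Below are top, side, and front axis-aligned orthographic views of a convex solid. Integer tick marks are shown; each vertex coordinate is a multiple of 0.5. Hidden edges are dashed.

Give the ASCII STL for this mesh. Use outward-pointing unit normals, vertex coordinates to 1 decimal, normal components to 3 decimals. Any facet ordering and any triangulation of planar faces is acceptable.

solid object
 facet normal 0.361 0.759 -0.542
  outer loop
   vertex 1.5 4.0 2.5
   vertex 3.0 1.5 0.0
   vertex 0.0 4.0 1.5
  endloop
 endfacet
 facet normal -0.552 -0.092 0.829
  outer loop
   vertex 2.5 2.5 3.0
   vertex 1.5 4.0 2.5
   vertex 0.0 4.0 1.5
  endloop
 endfacet
 facet normal 0.838 0.545 -0.042
  outer loop
   vertex 2.5 2.5 3.0
   vertex 3.0 1.5 0.0
   vertex 1.5 4.0 2.5
  endloop
 endfacet
 facet normal -0.233 0.279 -0.931
  outer loop
   vertex 1.0 1.5 0.5
   vertex 0.0 4.0 1.5
   vertex 3.0 1.5 0.0
  endloop
 endfacet
 facet normal -0.646 -0.492 0.584
  outer loop
   vertex 1.0 1.5 0.5
   vertex 2.5 2.5 3.0
   vertex 0.0 4.0 1.5
  endloop
 endfacet
 facet normal 0.667 -0.667 0.333
  outer loop
   vertex 2.5 2.0 2.0
   vertex 3.0 1.5 0.0
   vertex 2.5 2.5 3.0
  endloop
 endfacet
 facet normal 0.064 -0.964 0.257
  outer loop
   vertex 2.5 2.0 2.0
   vertex 1.0 1.5 0.5
   vertex 3.0 1.5 0.0
  endloop
 endfacet
 facet normal -0.147 -0.885 0.442
  outer loop
   vertex 2.5 2.0 2.0
   vertex 2.5 2.5 3.0
   vertex 1.0 1.5 0.5
  endloop
 endfacet
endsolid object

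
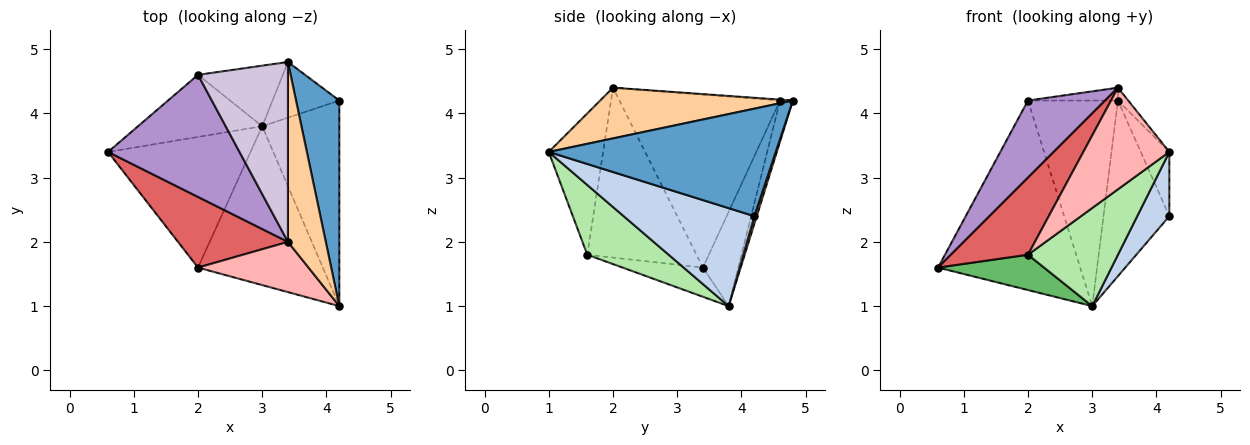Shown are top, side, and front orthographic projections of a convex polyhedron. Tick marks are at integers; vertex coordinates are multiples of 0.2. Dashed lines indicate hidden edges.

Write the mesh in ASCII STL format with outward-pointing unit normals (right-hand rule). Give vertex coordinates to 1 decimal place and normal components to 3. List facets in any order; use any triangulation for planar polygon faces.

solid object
 facet normal 0.921 0.116 0.371
  outer loop
   vertex 4.2 4.2 2.4
   vertex 3.4 4.8 4.2
   vertex 4.2 1.0 3.4
  endloop
 endfacet
 facet normal 0.772 -0.190 -0.607
  outer loop
   vertex 4.2 4.2 2.4
   vertex 4.2 1.0 3.4
   vertex 3.0 3.8 1.0
  endloop
 endfacet
 facet normal 0.035 0.953 -0.302
  outer loop
   vertex 4.2 4.2 2.4
   vertex 3.0 3.8 1.0
   vertex 3.4 4.8 4.2
  endloop
 endfacet
 facet normal 0.801 0.043 0.598
  outer loop
   vertex 3.4 2.0 4.4
   vertex 4.2 1.0 3.4
   vertex 3.4 4.8 4.2
  endloop
 endfacet
 facet normal -0.194 -0.256 -0.947
  outer loop
   vertex 2.0 1.6 1.8
   vertex 0.6 3.4 1.6
   vertex 3.0 3.8 1.0
  endloop
 endfacet
 facet normal 0.429 -0.475 -0.768
  outer loop
   vertex 2.0 1.6 1.8
   vertex 3.0 3.8 1.0
   vertex 4.2 1.0 3.4
  endloop
 endfacet
 facet normal -0.722 -0.510 0.467
  outer loop
   vertex 2.0 1.6 1.8
   vertex 3.4 2.0 4.4
   vertex 0.6 3.4 1.6
  endloop
 endfacet
 facet normal -0.493 -0.780 0.385
  outer loop
   vertex 2.0 1.6 1.8
   vertex 4.2 1.0 3.4
   vertex 3.4 2.0 4.4
  endloop
 endfacet
 facet normal -0.744 -0.357 0.565
  outer loop
   vertex 2.0 4.6 4.2
   vertex 0.6 3.4 1.6
   vertex 3.4 2.0 4.4
  endloop
 endfacet
 facet normal -0.010 0.071 0.997
  outer loop
   vertex 2.0 4.6 4.2
   vertex 3.4 2.0 4.4
   vertex 3.4 4.8 4.2
  endloop
 endfacet
 facet normal -0.230 0.925 -0.303
  outer loop
   vertex 2.0 4.6 4.2
   vertex 3.0 3.8 1.0
   vertex 0.6 3.4 1.6
  endloop
 endfacet
 facet normal -0.136 0.950 -0.280
  outer loop
   vertex 2.0 4.6 4.2
   vertex 3.4 4.8 4.2
   vertex 3.0 3.8 1.0
  endloop
 endfacet
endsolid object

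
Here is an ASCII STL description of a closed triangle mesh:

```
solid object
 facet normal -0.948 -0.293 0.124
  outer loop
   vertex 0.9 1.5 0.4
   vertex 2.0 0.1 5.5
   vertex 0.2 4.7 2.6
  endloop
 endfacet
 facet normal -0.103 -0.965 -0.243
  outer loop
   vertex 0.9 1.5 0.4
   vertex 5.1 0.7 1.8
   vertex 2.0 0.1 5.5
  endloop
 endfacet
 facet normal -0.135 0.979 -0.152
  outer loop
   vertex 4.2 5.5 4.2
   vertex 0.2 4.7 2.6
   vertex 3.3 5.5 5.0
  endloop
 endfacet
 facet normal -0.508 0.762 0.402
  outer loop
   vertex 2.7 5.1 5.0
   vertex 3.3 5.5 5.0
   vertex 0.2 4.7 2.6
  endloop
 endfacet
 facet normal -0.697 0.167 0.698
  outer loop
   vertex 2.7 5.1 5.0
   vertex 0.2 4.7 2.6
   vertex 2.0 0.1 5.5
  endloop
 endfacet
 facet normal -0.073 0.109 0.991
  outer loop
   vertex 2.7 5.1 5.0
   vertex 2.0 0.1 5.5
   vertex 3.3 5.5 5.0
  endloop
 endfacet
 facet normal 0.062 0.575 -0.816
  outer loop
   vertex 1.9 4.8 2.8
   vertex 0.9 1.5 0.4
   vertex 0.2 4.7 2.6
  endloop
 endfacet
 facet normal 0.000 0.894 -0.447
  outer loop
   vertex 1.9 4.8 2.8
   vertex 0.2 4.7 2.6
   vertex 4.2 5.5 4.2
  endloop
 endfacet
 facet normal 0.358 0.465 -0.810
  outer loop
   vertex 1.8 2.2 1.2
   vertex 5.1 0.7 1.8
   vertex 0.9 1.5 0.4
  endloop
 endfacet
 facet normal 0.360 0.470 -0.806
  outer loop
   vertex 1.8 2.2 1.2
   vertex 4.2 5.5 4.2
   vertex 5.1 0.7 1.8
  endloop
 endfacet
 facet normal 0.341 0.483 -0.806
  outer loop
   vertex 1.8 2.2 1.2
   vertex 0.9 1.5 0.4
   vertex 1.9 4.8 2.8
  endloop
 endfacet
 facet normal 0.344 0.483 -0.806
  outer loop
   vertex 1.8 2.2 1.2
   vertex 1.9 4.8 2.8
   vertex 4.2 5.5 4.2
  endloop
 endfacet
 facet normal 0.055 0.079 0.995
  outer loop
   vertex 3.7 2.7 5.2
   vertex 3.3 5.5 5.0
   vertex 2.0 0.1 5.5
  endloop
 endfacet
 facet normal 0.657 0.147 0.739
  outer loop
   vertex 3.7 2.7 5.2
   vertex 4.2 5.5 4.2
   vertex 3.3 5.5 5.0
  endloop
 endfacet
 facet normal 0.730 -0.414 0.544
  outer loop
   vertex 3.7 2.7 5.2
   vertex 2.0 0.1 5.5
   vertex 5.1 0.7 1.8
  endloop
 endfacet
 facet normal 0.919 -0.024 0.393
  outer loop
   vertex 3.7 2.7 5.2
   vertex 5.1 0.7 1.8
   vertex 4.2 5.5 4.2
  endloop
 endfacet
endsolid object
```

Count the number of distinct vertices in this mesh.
10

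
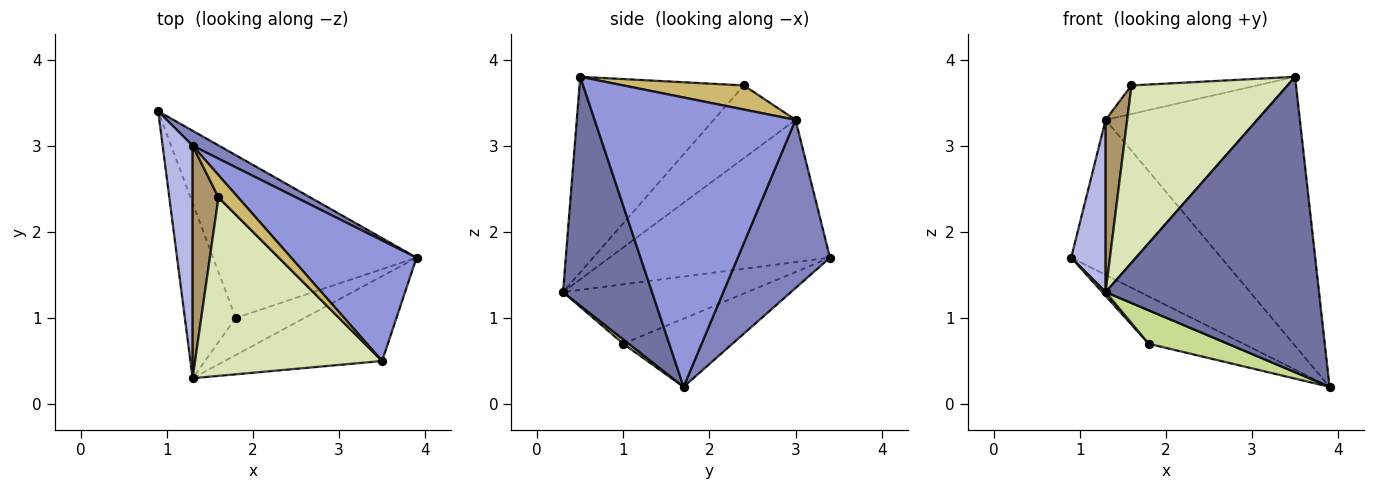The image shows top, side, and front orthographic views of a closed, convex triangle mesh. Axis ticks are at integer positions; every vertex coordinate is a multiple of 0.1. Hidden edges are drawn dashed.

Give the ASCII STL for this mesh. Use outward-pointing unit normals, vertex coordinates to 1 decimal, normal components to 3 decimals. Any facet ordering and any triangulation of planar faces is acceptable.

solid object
 facet normal 0.372 -0.892 -0.256
  outer loop
   vertex 3.5 0.5 3.8
   vertex 1.3 0.3 1.3
   vertex 3.9 1.7 0.2
  endloop
 endfacet
 facet normal 0.522 0.849 0.082
  outer loop
   vertex 1.3 3.0 3.3
   vertex 3.9 1.7 0.2
   vertex 0.9 3.4 1.7
  endloop
 endfacet
 facet normal 0.686 0.664 0.297
  outer loop
   vertex 1.3 3.0 3.3
   vertex 3.5 0.5 3.8
   vertex 3.9 1.7 0.2
  endloop
 endfacet
 facet normal -0.967 -0.151 0.204
  outer loop
   vertex 1.3 3.0 3.3
   vertex 0.9 3.4 1.7
   vertex 1.3 0.3 1.3
  endloop
 endfacet
 facet normal -0.306 0.266 -0.914
  outer loop
   vertex 1.8 1.0 0.7
   vertex 0.9 3.4 1.7
   vertex 3.9 1.7 0.2
  endloop
 endfacet
 facet normal -0.760 -0.014 -0.650
  outer loop
   vertex 1.8 1.0 0.7
   vertex 1.3 0.3 1.3
   vertex 0.9 3.4 1.7
  endloop
 endfacet
 facet normal 0.046 -0.669 -0.742
  outer loop
   vertex 1.8 1.0 0.7
   vertex 3.9 1.7 0.2
   vertex 1.3 0.3 1.3
  endloop
 endfacet
 facet normal -0.596 -0.566 0.570
  outer loop
   vertex 1.6 2.4 3.7
   vertex 1.3 0.3 1.3
   vertex 3.5 0.5 3.8
  endloop
 endfacet
 facet normal -0.915 -0.241 0.325
  outer loop
   vertex 1.6 2.4 3.7
   vertex 1.3 3.0 3.3
   vertex 1.3 0.3 1.3
  endloop
 endfacet
 facet normal 0.603 0.629 0.491
  outer loop
   vertex 1.6 2.4 3.7
   vertex 3.5 0.5 3.8
   vertex 1.3 3.0 3.3
  endloop
 endfacet
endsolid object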